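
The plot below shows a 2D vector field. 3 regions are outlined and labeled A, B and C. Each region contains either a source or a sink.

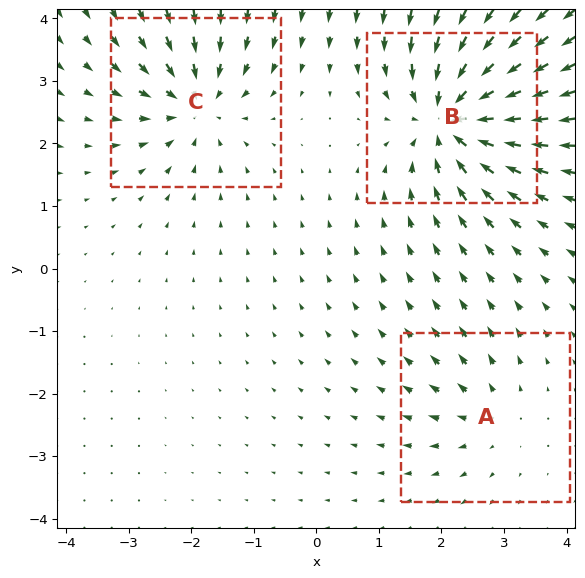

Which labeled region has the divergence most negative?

Divergence at each region's feature centre — A: about +3, B: about -6, C: about -4. Region B is most negative.

B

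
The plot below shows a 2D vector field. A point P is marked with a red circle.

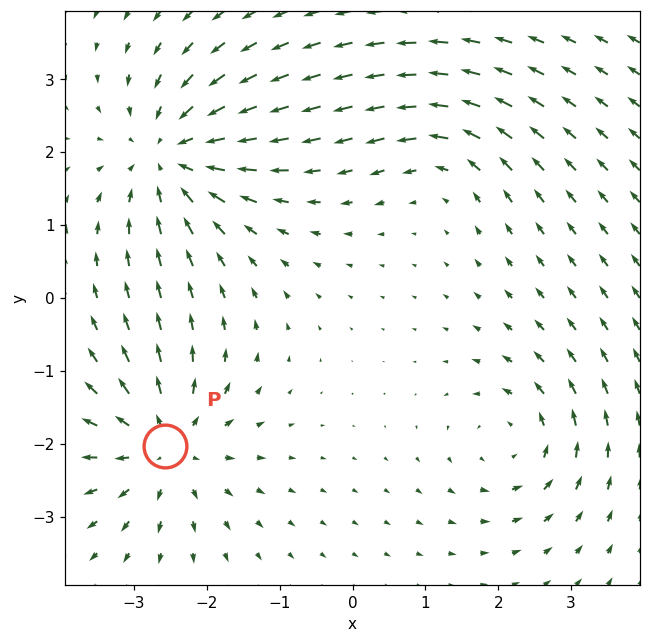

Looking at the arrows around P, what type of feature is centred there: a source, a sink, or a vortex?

At P (-2.6, -2.0) the arrows spread outward. Divergence about +5, curl ≈0 — positive divergence with near-zero curl is a source.

source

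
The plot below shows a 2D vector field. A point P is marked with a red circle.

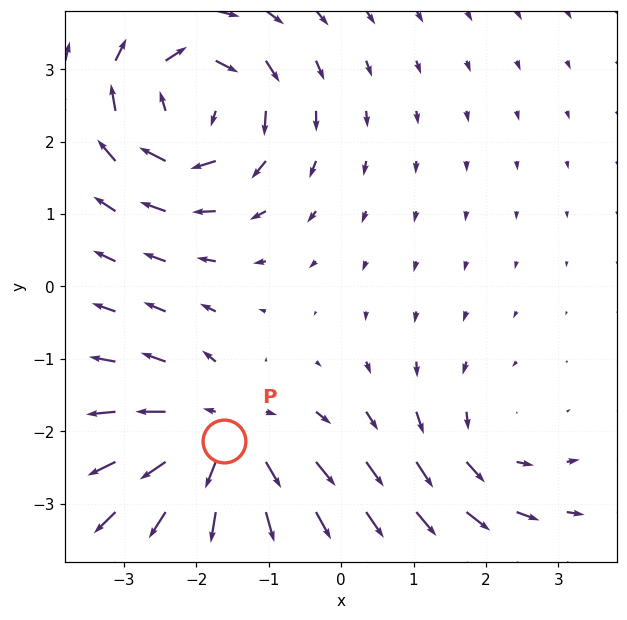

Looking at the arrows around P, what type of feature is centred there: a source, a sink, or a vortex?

source

At P (-1.6, -2.1) the arrows spread outward. Divergence about +5, curl ≈0 — positive divergence with near-zero curl is a source.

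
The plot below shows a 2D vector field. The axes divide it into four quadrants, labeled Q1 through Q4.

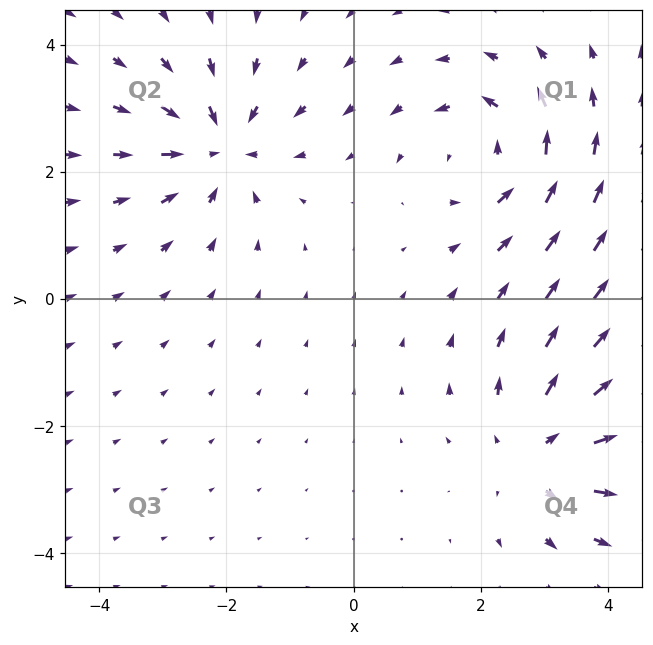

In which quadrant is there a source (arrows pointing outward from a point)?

Q4

The source sits at approximately (2.9, -2.4), which lies in quadrant Q4. The divergence there is about +4, positive as expected for a source.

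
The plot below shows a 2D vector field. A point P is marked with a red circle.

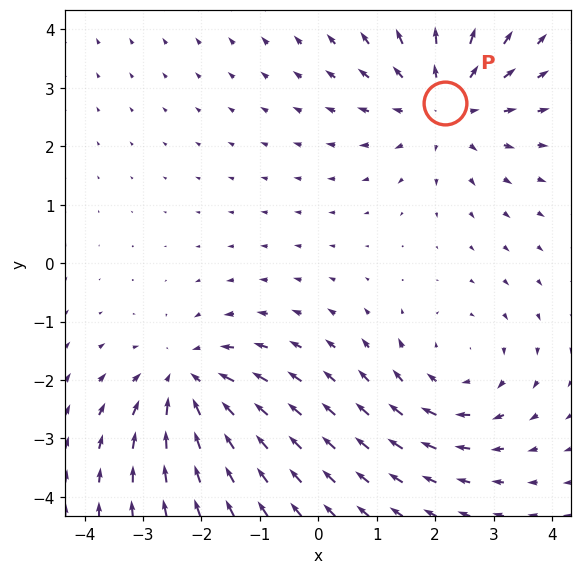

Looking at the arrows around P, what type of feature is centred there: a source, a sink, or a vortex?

source

At P (2.2, 2.7) the arrows spread outward. Divergence about +4, curl ≈0 — positive divergence with near-zero curl is a source.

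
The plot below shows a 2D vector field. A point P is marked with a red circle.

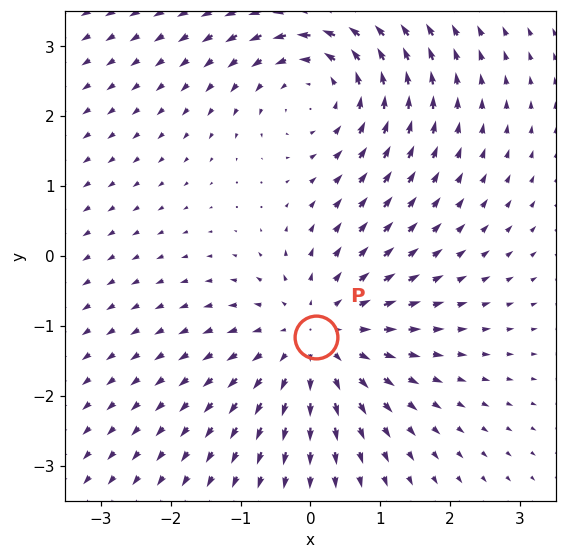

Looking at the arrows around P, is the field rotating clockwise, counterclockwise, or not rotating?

not rotating

Near P at (0.1, -1.2) the arrows show no circulation. The curl there is ≈0.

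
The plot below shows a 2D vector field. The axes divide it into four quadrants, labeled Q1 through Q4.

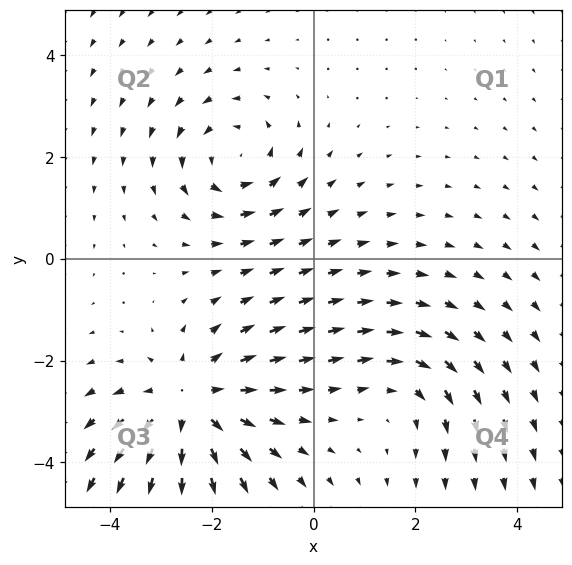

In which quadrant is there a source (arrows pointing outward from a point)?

Q3

The source sits at approximately (-2.4, -2.9), which lies in quadrant Q3. The divergence there is about +4, positive as expected for a source.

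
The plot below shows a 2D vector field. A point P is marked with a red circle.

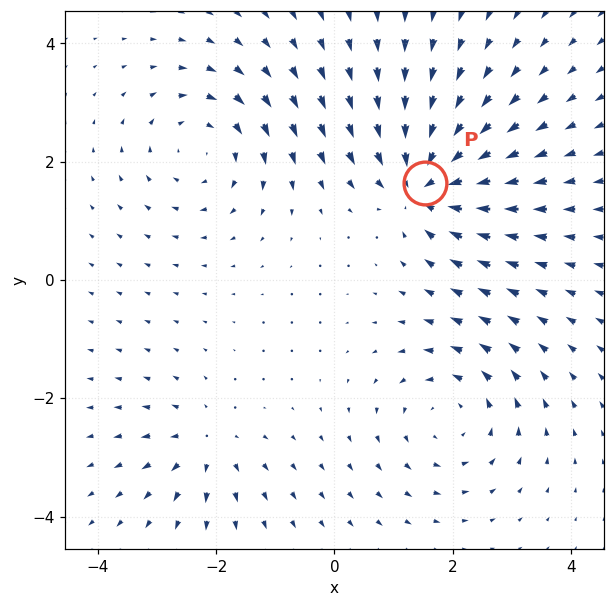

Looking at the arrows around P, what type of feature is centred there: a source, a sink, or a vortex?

sink

At P (1.5, 1.6) the arrows converge inward. Divergence about -6, curl ≈0 — negative divergence with near-zero curl is a sink.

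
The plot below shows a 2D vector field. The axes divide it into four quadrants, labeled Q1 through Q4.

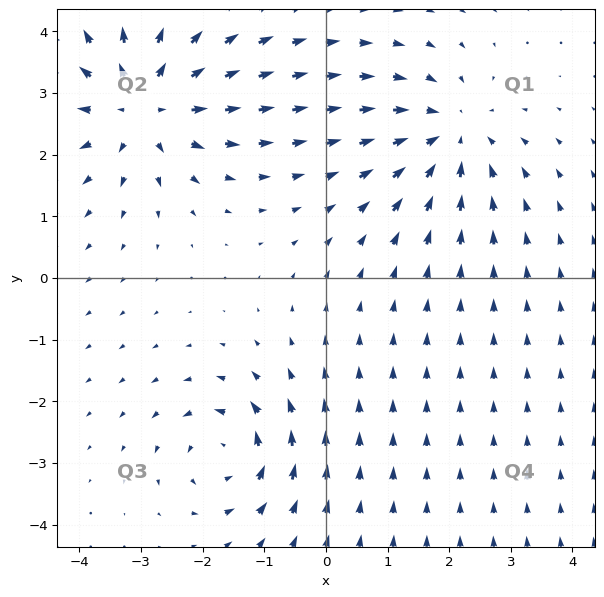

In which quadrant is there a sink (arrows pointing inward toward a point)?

Q1

The sink sits at approximately (2.0, 2.3), which lies in quadrant Q1. The divergence there is about -4, negative as expected for a sink.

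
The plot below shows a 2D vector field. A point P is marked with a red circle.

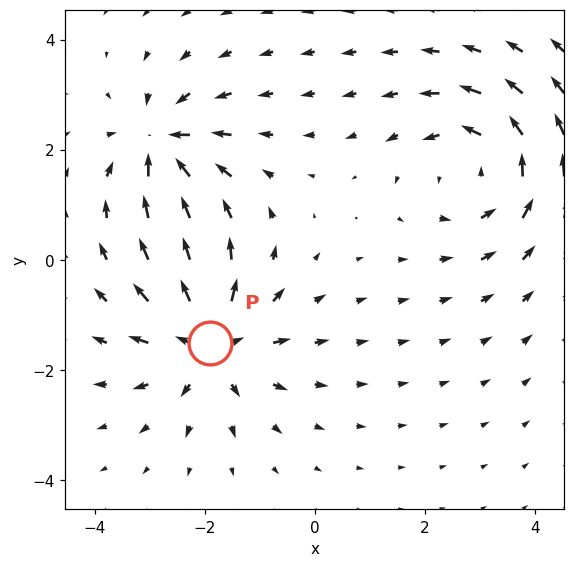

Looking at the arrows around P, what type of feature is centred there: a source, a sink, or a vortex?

At P (-1.9, -1.5) the arrows spread outward. Divergence about +5, curl ≈0 — positive divergence with near-zero curl is a source.

source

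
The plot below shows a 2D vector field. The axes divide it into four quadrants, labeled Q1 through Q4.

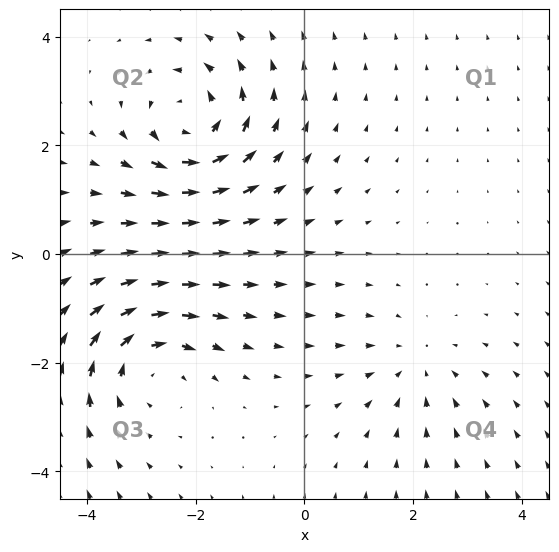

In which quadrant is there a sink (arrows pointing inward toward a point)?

The sink sits at approximately (2.0, -2.1), which lies in quadrant Q4. The divergence there is about -2, negative as expected for a sink.

Q4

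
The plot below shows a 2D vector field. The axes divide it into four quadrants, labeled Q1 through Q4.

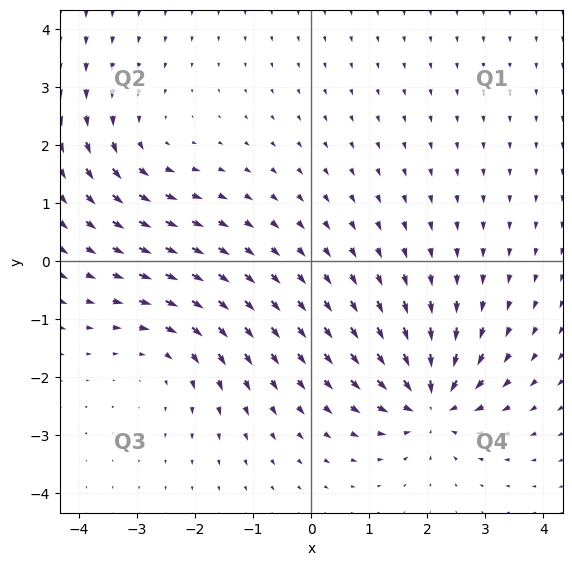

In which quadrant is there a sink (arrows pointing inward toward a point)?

The sink sits at approximately (2.1, -2.4), which lies in quadrant Q4. The divergence there is about -7, negative as expected for a sink.

Q4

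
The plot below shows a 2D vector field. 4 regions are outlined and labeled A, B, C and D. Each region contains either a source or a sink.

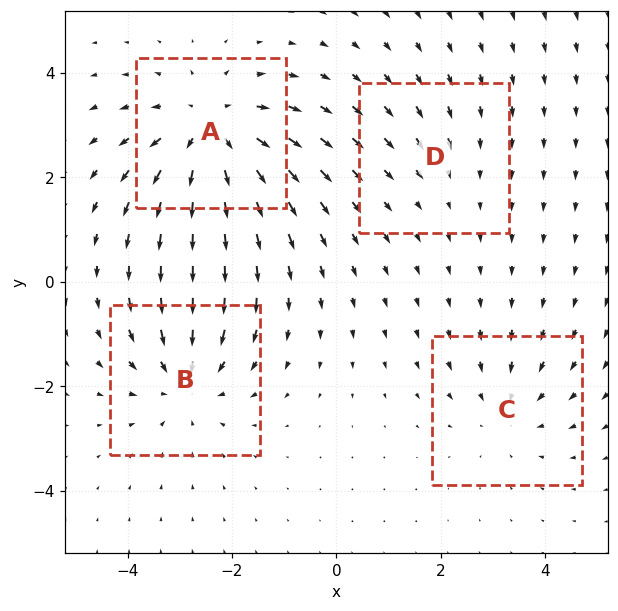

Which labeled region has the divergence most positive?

Divergence at each region's feature centre — A: about +5, B: about -4, C: about -3, D: about -2. Region A is most positive.

A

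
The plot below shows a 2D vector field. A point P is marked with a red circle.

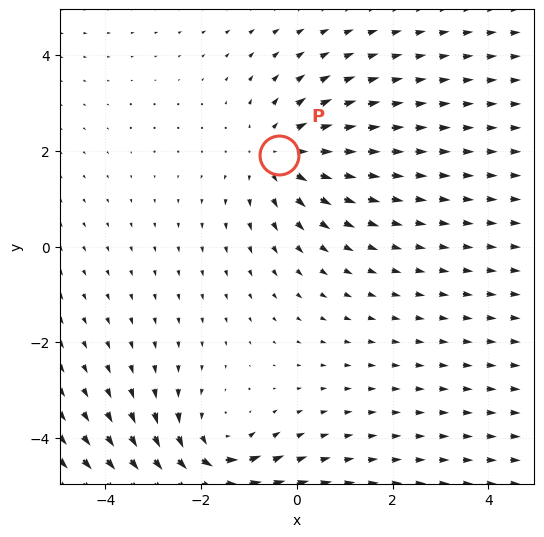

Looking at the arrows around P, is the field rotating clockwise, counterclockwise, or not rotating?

not rotating

Near P at (-0.4, 1.9) the arrows show no circulation. The curl there is ≈0.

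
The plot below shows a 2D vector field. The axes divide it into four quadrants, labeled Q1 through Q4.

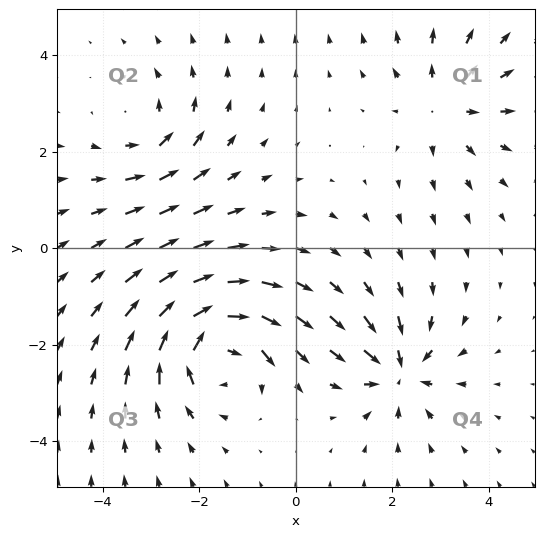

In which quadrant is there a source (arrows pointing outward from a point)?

The source sits at approximately (3.1, 3.0), which lies in quadrant Q1. The divergence there is about +3, positive as expected for a source.

Q1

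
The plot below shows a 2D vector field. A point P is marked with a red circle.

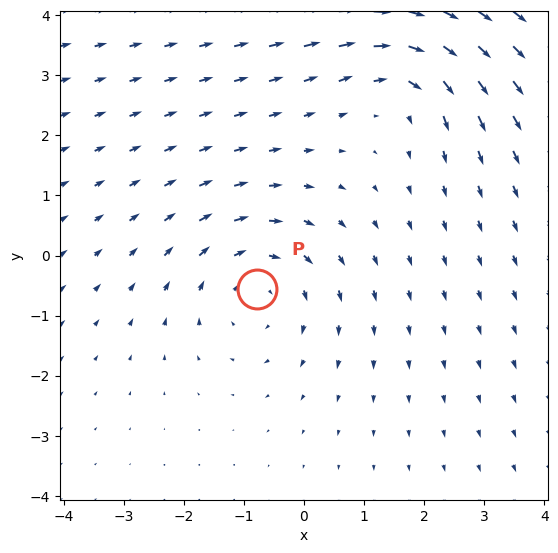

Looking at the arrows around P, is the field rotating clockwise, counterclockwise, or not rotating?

Near P at (-0.8, -0.5) the arrows circulate clockwise. The curl (z-component) there is about -2; negative curl means clockwise rotation.

clockwise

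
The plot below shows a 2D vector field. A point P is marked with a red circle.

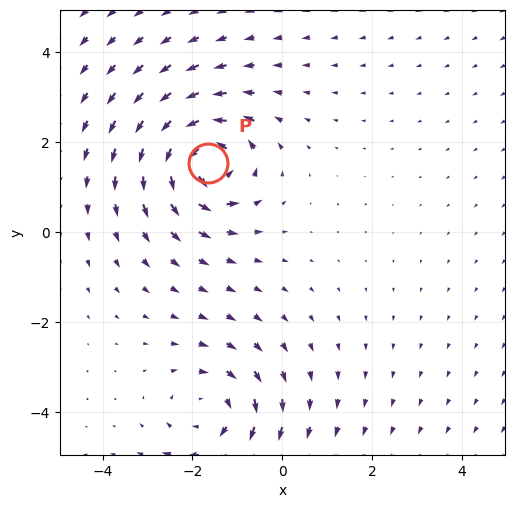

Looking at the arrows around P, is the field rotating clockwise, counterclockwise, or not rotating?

counterclockwise

Near P at (-1.7, 1.5) the arrows circulate counterclockwise. The curl (z-component) there is about +6; positive curl means counterclockwise rotation.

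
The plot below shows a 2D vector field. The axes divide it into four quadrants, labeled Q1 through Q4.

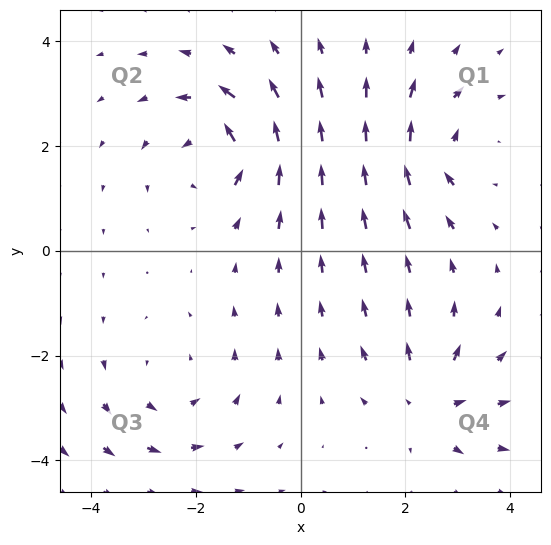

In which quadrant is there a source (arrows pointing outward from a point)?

Q4

The source sits at approximately (2.5, -2.9), which lies in quadrant Q4. The divergence there is about +4, positive as expected for a source.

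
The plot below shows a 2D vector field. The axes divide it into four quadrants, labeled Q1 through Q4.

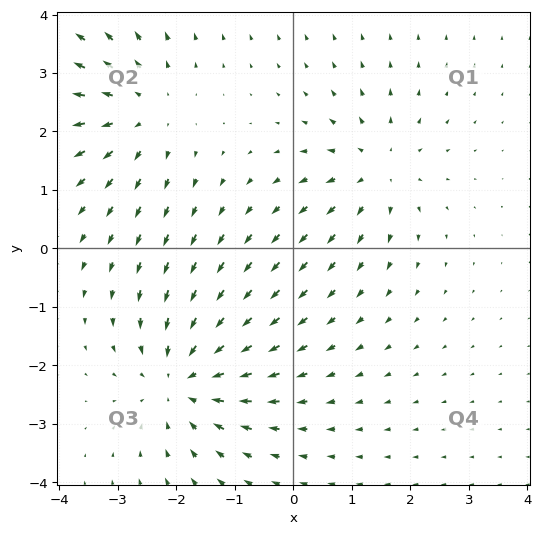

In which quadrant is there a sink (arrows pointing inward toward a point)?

The sink sits at approximately (-1.9, -2.2), which lies in quadrant Q3. The divergence there is about -5, negative as expected for a sink.

Q3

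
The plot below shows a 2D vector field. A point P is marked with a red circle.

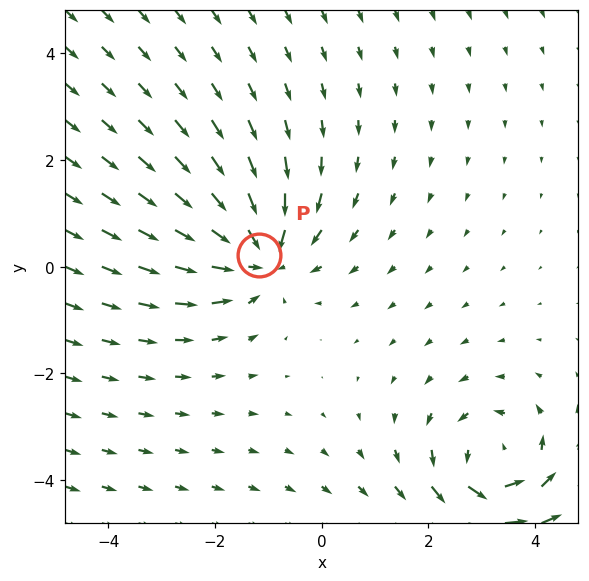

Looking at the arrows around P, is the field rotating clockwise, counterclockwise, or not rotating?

Near P at (-1.2, 0.2) the arrows show no circulation. The curl there is ≈0.

not rotating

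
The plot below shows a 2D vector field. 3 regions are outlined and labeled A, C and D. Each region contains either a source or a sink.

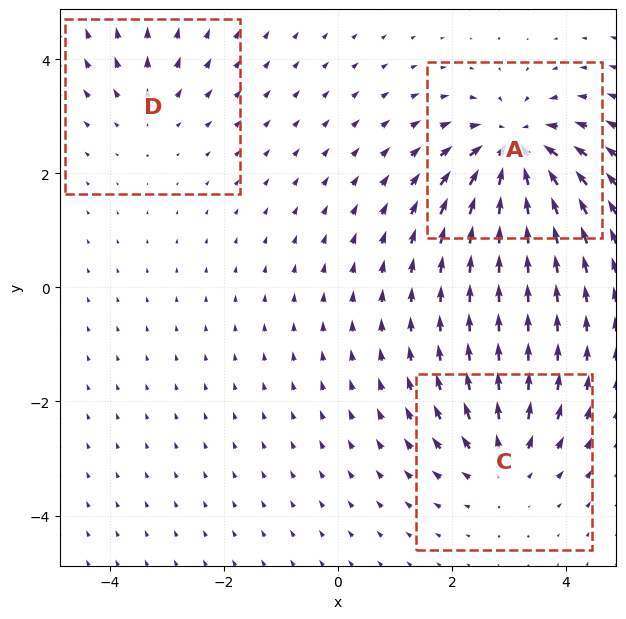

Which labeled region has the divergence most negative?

Divergence at each region's feature centre — A: about -6, C: about +4, D: about +2. Region A is most negative.

A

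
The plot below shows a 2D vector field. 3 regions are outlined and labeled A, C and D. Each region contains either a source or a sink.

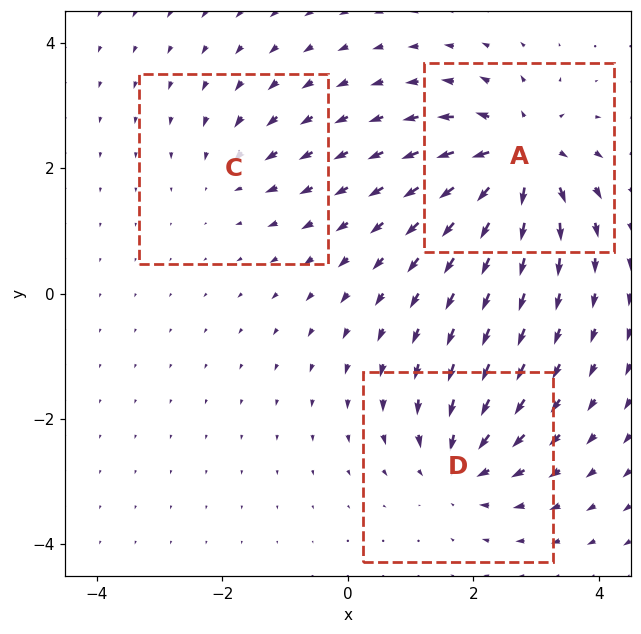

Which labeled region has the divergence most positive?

Divergence at each region's feature centre — A: about +6, C: about -2, D: about -4. Region A is most positive.

A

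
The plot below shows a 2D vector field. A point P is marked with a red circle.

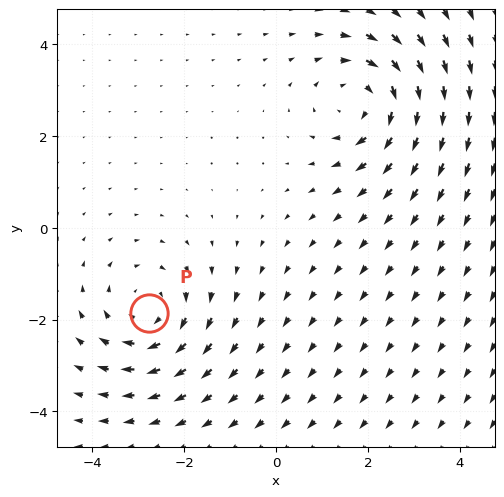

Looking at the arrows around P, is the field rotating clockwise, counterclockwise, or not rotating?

Near P at (-2.8, -1.8) the arrows circulate clockwise. The curl (z-component) there is about -3; negative curl means clockwise rotation.

clockwise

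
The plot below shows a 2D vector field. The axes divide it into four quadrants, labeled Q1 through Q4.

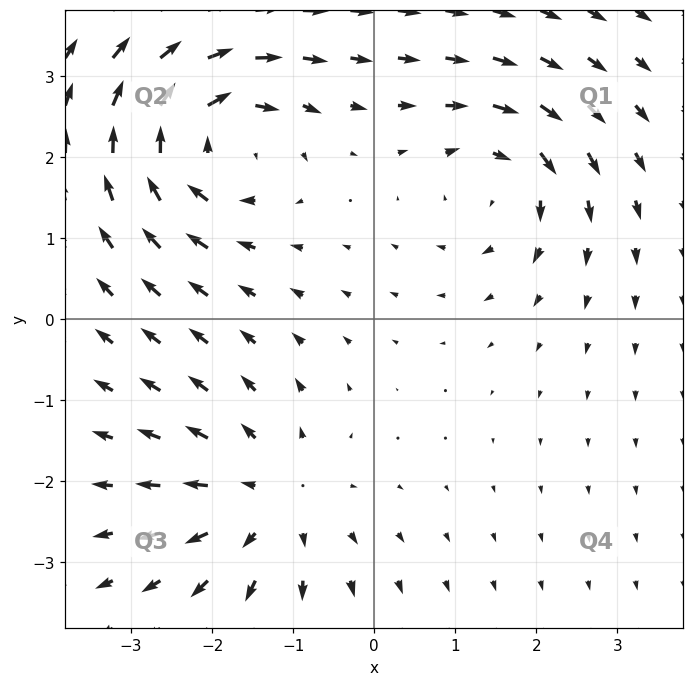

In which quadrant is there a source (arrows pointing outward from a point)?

Q3

The source sits at approximately (-1.3, -2.2), which lies in quadrant Q3. The divergence there is about +3, positive as expected for a source.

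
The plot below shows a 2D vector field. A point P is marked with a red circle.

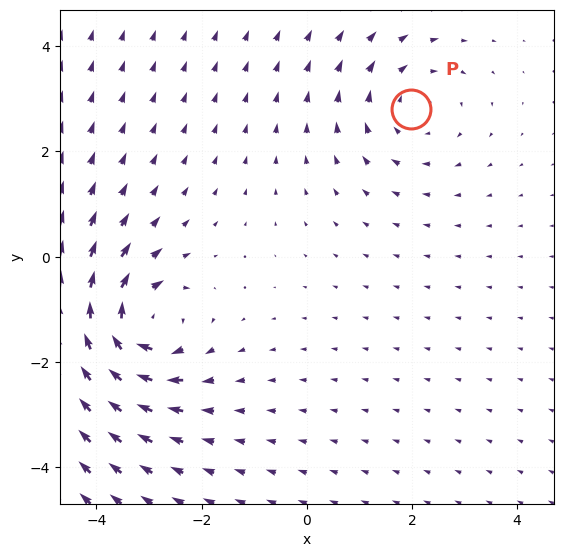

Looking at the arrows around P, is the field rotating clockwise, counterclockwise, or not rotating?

clockwise

Near P at (2.0, 2.8) the arrows circulate clockwise. The curl (z-component) there is about -3; negative curl means clockwise rotation.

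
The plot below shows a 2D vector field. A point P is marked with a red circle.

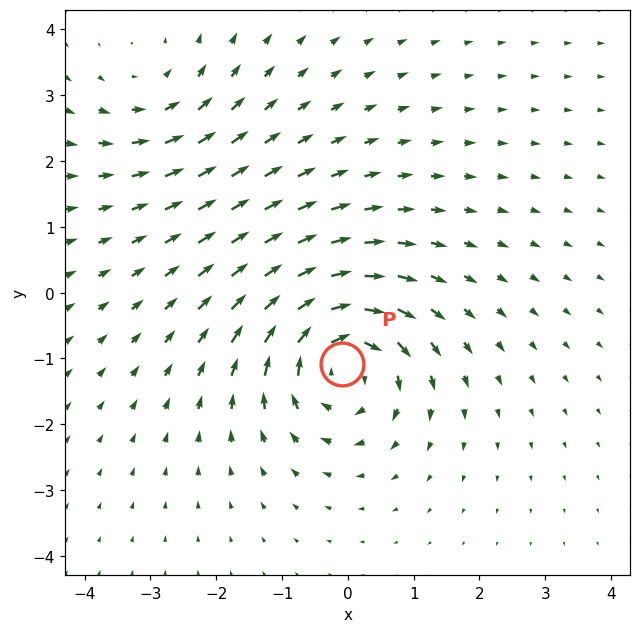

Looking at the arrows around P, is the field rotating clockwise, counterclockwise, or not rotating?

clockwise

Near P at (-0.1, -1.1) the arrows circulate clockwise. The curl (z-component) there is about -6; negative curl means clockwise rotation.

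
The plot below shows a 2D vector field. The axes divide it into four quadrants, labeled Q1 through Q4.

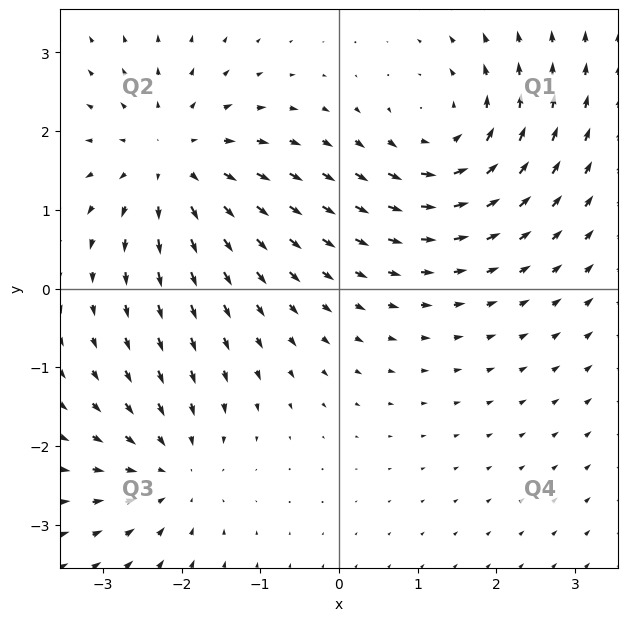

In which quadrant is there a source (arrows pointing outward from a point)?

The source sits at approximately (-2.1, 1.6), which lies in quadrant Q2. The divergence there is about +4, positive as expected for a source.

Q2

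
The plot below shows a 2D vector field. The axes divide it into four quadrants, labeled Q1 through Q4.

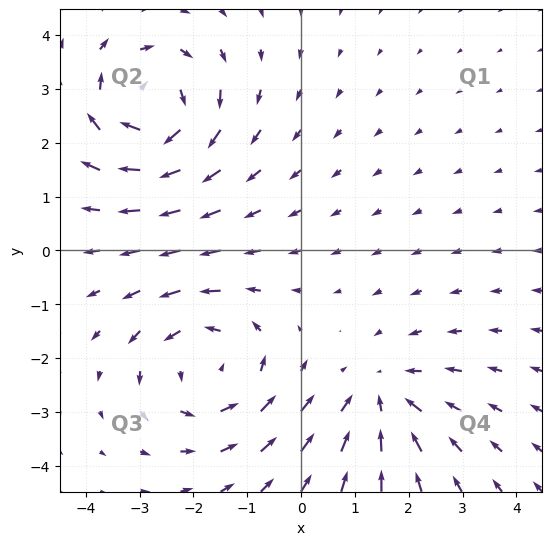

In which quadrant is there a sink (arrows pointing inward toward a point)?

The sink sits at approximately (1.5, -2.7), which lies in quadrant Q4. The divergence there is about -3, negative as expected for a sink.

Q4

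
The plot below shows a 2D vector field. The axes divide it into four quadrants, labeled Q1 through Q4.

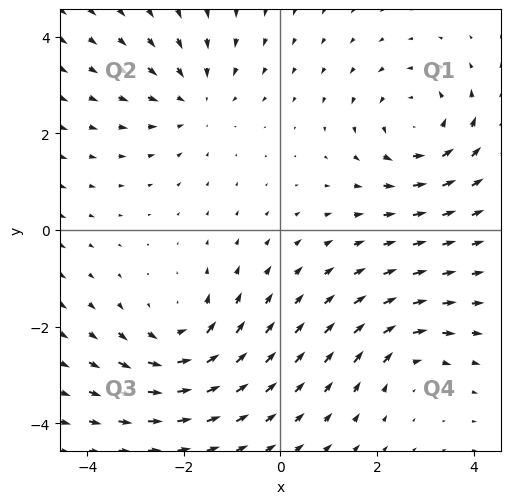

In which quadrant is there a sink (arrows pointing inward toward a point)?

The sink sits at approximately (-1.8, 2.7), which lies in quadrant Q2. The divergence there is about -3, negative as expected for a sink.

Q2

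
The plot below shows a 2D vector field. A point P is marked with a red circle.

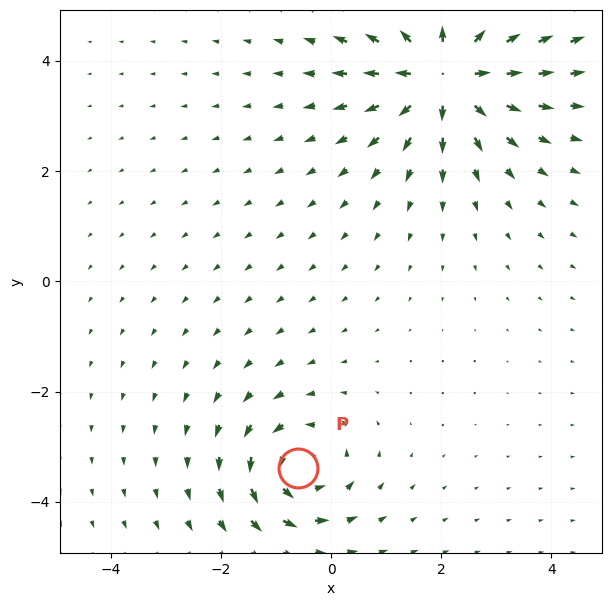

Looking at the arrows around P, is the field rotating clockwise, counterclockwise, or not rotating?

counterclockwise

Near P at (-0.6, -3.4) the arrows circulate counterclockwise. The curl (z-component) there is about +4; positive curl means counterclockwise rotation.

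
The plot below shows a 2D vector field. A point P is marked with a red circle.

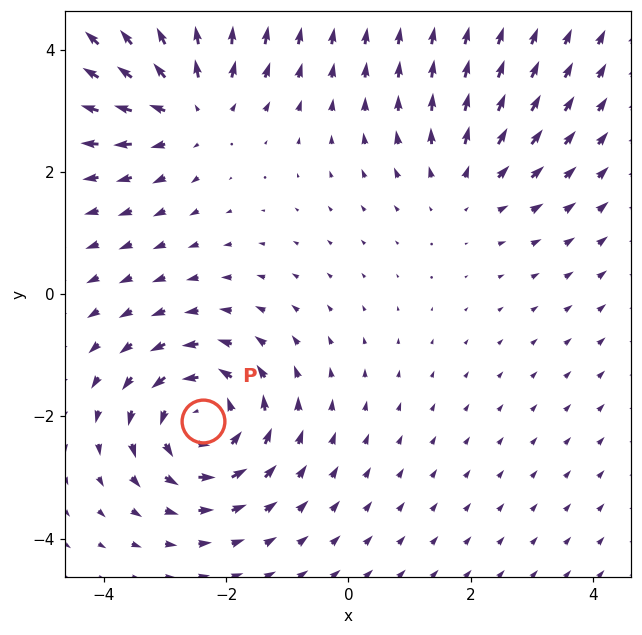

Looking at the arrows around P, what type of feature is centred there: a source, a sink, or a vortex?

At P (-2.4, -2.1) the arrows circulate counterclockwise. Divergence ≈0, curl about +5 — near-zero divergence with nonzero curl is a vortex.

vortex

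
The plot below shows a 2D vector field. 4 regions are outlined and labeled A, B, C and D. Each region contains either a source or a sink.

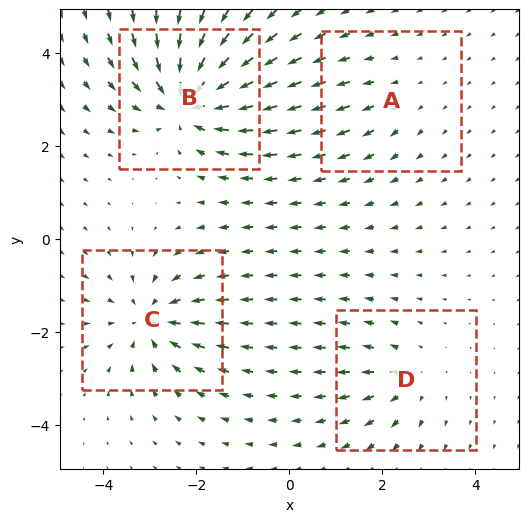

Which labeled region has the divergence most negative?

Divergence at each region's feature centre — A: about +2, B: about -8, C: about -6, D: about +4. Region B is most negative.

B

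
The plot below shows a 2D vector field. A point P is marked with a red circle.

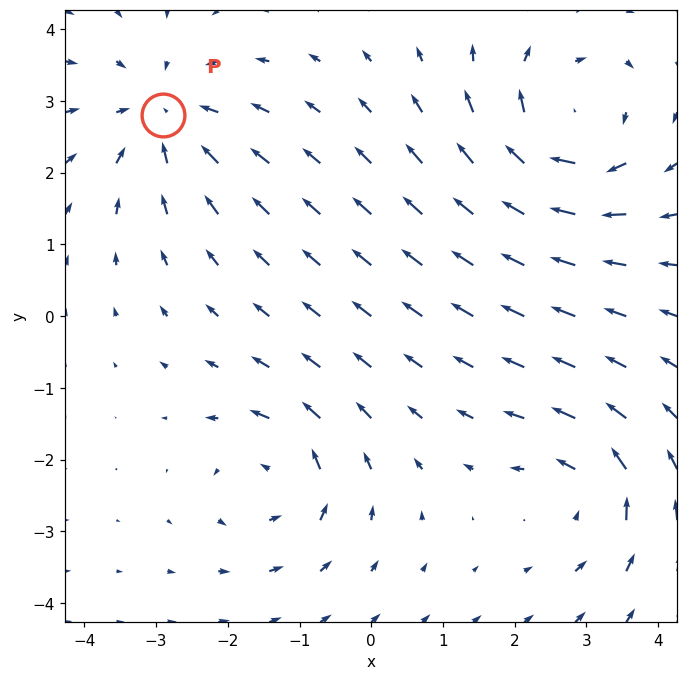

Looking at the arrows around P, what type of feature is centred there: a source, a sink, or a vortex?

sink

At P (-2.9, 2.8) the arrows converge inward. Divergence about -3, curl ≈0 — negative divergence with near-zero curl is a sink.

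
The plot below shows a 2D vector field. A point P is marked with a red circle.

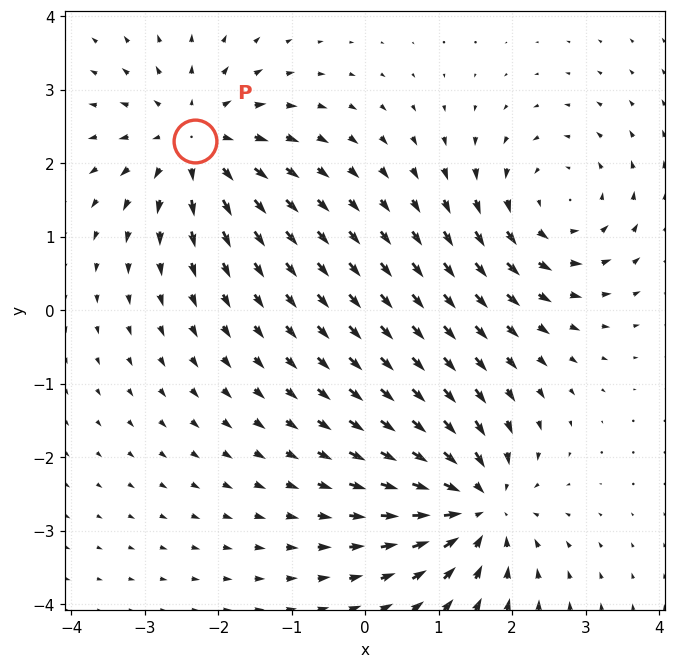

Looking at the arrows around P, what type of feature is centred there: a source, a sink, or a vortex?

At P (-2.3, 2.3) the arrows spread outward. Divergence about +5, curl ≈0 — positive divergence with near-zero curl is a source.

source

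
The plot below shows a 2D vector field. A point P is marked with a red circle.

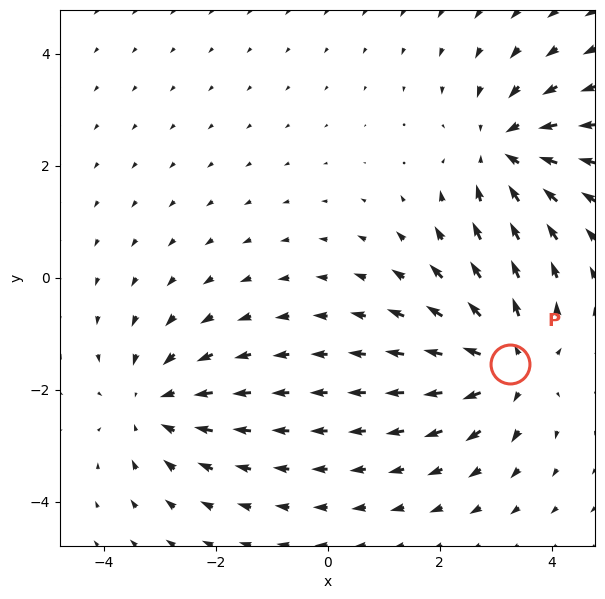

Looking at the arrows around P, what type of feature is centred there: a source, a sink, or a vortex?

At P (3.3, -1.5) the arrows spread outward. Divergence about +4, curl ≈0 — positive divergence with near-zero curl is a source.

source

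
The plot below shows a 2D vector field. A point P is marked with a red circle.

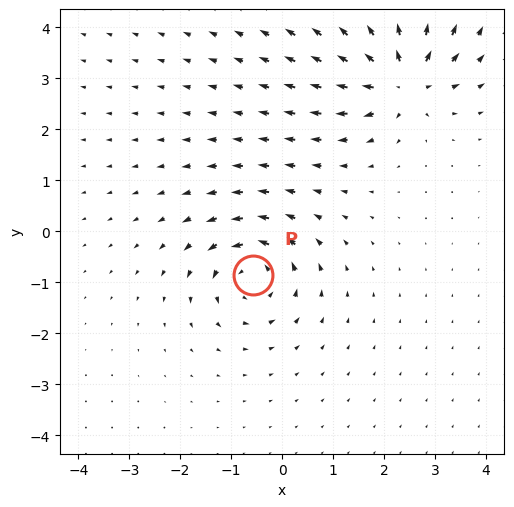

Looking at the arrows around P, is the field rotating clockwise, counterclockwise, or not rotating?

Near P at (-0.6, -0.9) the arrows circulate counterclockwise. The curl (z-component) there is about +5; positive curl means counterclockwise rotation.

counterclockwise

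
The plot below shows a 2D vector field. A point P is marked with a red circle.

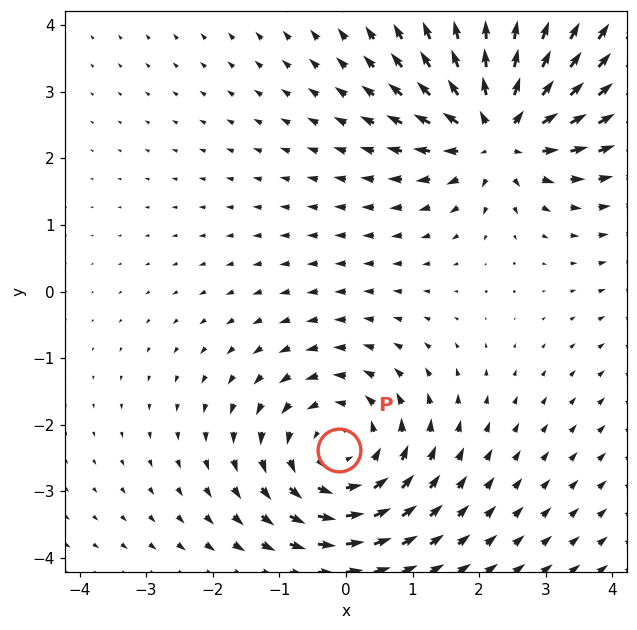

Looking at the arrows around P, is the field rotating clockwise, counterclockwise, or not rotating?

Near P at (-0.1, -2.4) the arrows circulate counterclockwise. The curl (z-component) there is about +4; positive curl means counterclockwise rotation.

counterclockwise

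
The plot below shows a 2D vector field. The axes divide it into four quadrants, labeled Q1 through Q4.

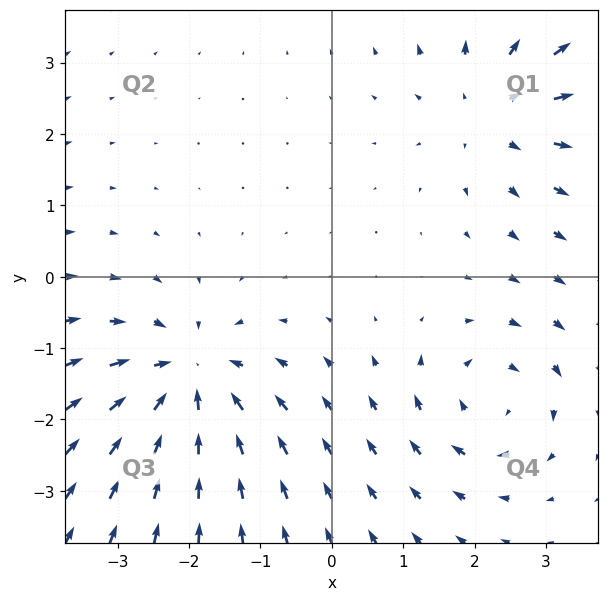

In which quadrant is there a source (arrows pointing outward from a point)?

The source sits at approximately (2.3, 2.3), which lies in quadrant Q1. The divergence there is about +3, positive as expected for a source.

Q1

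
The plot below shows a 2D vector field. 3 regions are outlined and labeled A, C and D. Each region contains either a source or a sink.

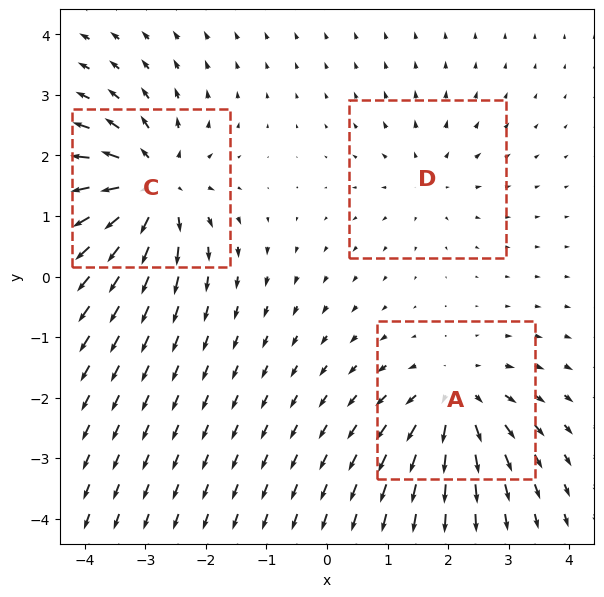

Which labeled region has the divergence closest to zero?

D

Divergence at each region's feature centre — A: about +4, C: about +6, D: about +2. Region D is closest to zero.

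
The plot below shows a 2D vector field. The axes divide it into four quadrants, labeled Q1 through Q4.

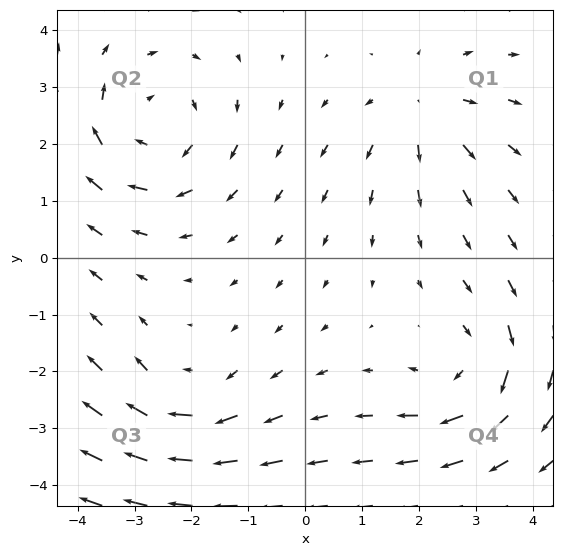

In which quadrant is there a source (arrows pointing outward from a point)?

The source sits at approximately (2.1, 2.6), which lies in quadrant Q1. The divergence there is about +3, positive as expected for a source.

Q1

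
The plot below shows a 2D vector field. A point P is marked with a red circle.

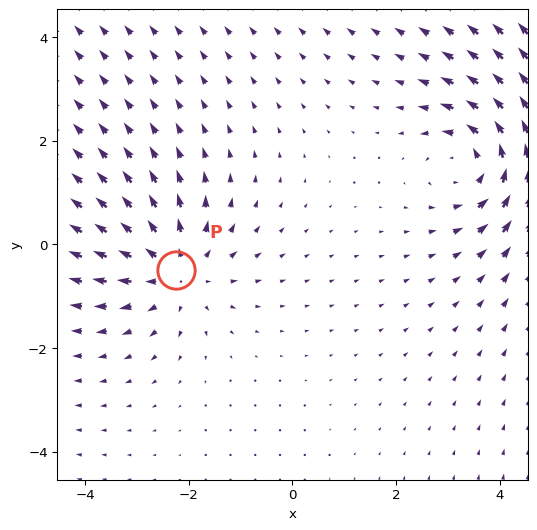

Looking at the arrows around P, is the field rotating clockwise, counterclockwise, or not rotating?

Near P at (-2.2, -0.5) the arrows show no circulation. The curl there is ≈0.

not rotating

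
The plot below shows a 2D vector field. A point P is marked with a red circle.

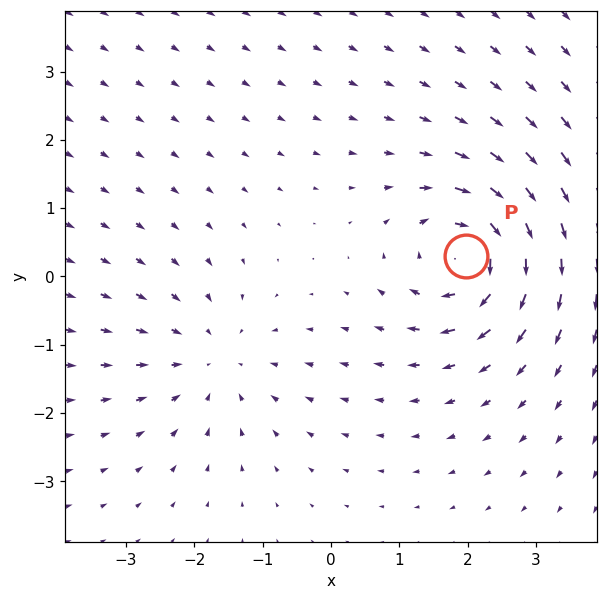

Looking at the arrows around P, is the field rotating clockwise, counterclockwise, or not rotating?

Near P at (2.0, 0.3) the arrows circulate clockwise. The curl (z-component) there is about -5; negative curl means clockwise rotation.

clockwise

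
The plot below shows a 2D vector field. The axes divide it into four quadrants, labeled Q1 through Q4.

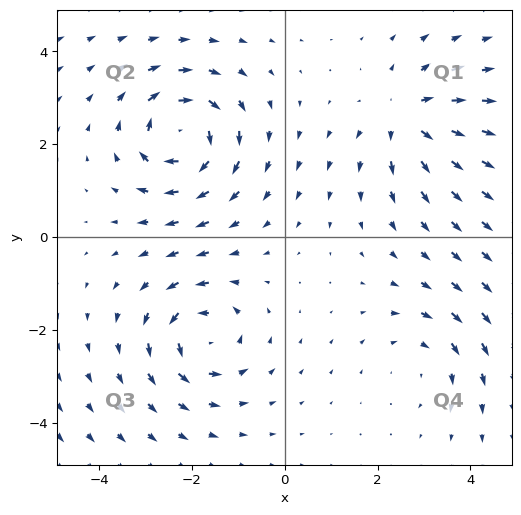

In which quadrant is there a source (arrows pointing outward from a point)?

The source sits at approximately (2.6, 2.6), which lies in quadrant Q1. The divergence there is about +3, positive as expected for a source.

Q1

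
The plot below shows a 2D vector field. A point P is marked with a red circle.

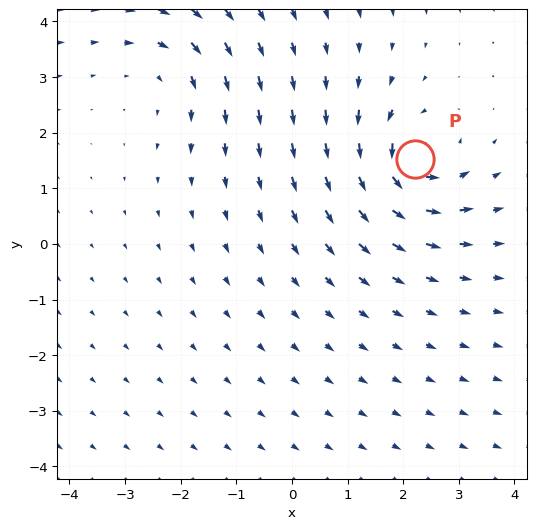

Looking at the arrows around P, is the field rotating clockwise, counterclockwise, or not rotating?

counterclockwise

Near P at (2.2, 1.5) the arrows circulate counterclockwise. The curl (z-component) there is about +5; positive curl means counterclockwise rotation.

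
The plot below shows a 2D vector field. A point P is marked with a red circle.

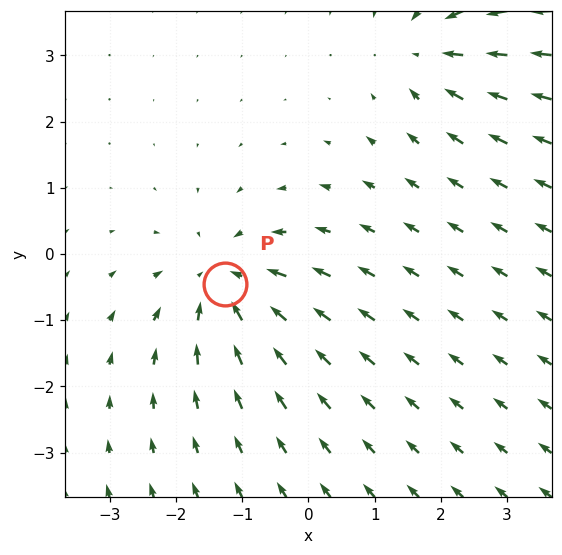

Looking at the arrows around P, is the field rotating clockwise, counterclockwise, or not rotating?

Near P at (-1.3, -0.4) the arrows show no circulation. The curl there is ≈0.

not rotating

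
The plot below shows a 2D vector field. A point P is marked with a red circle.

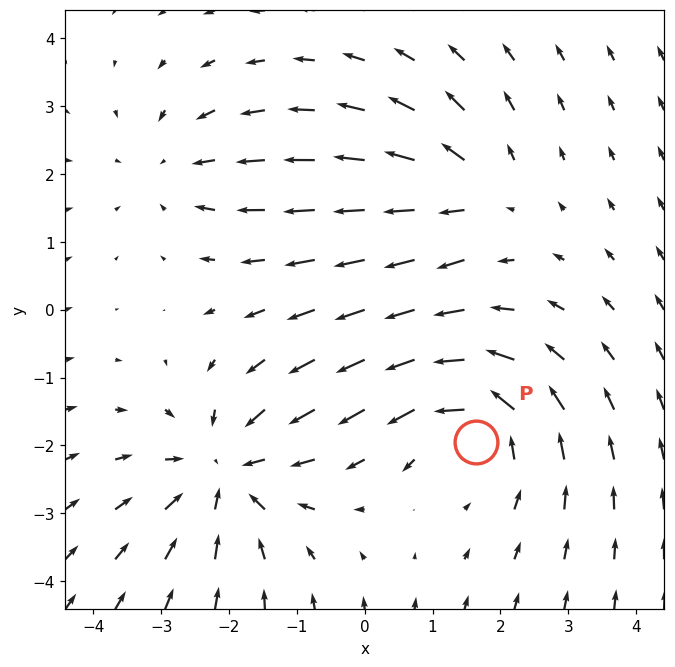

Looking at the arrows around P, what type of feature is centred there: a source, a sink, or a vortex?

vortex

At P (1.6, -1.9) the arrows circulate counterclockwise. Divergence ≈0, curl about +4 — near-zero divergence with nonzero curl is a vortex.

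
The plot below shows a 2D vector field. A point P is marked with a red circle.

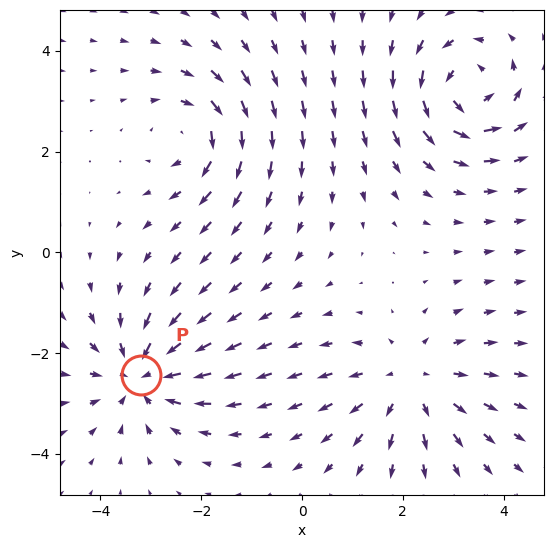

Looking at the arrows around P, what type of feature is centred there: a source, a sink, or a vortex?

sink

At P (-3.2, -2.4) the arrows converge inward. Divergence about -5, curl ≈0 — negative divergence with near-zero curl is a sink.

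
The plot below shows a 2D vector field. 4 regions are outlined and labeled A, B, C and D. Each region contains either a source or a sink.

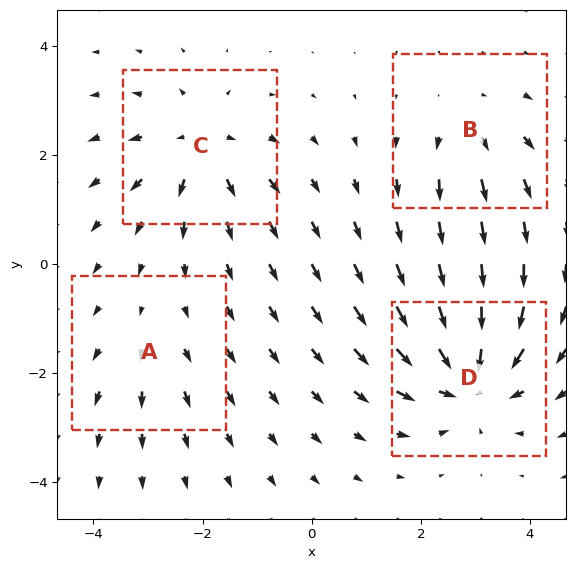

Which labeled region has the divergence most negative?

Divergence at each region's feature centre — A: about +2, B: about +4, C: about +5, D: about -7. Region D is most negative.

D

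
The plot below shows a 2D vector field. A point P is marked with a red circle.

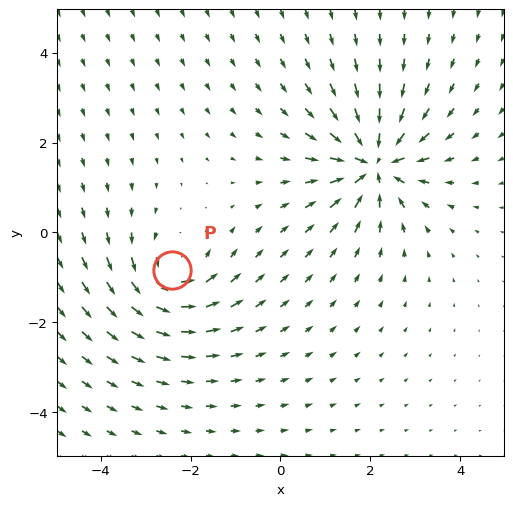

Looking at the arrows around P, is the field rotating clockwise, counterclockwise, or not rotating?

Near P at (-2.4, -0.8) the arrows circulate counterclockwise. The curl (z-component) there is about +4; positive curl means counterclockwise rotation.

counterclockwise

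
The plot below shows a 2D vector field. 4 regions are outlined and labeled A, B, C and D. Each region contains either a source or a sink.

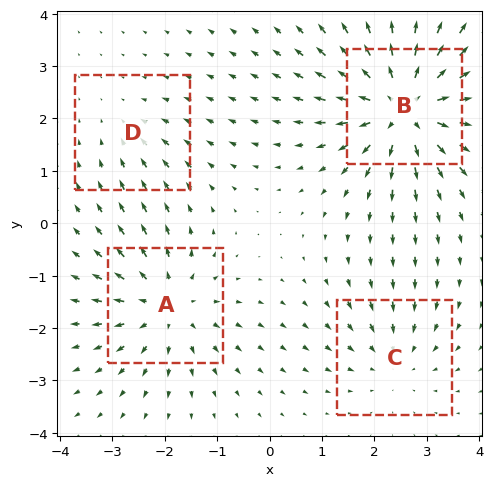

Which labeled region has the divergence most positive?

B

Divergence at each region's feature centre — A: about +5, B: about +7, C: about -3, D: about -2. Region B is most positive.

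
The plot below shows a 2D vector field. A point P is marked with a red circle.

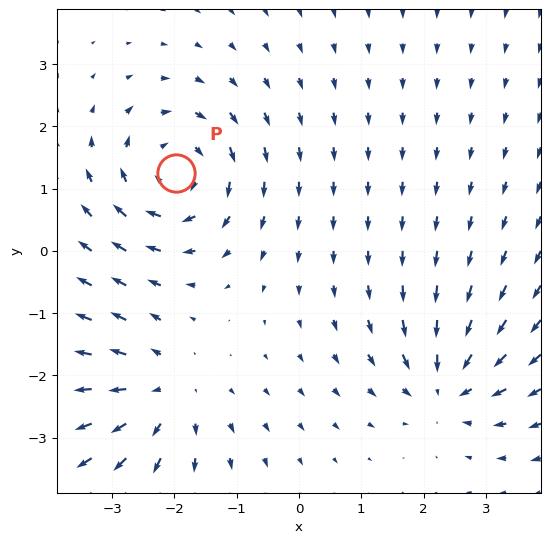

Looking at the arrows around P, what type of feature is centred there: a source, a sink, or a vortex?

vortex

At P (-2.0, 1.2) the arrows circulate clockwise. Divergence ≈0, curl about -5 — near-zero divergence with nonzero curl is a vortex.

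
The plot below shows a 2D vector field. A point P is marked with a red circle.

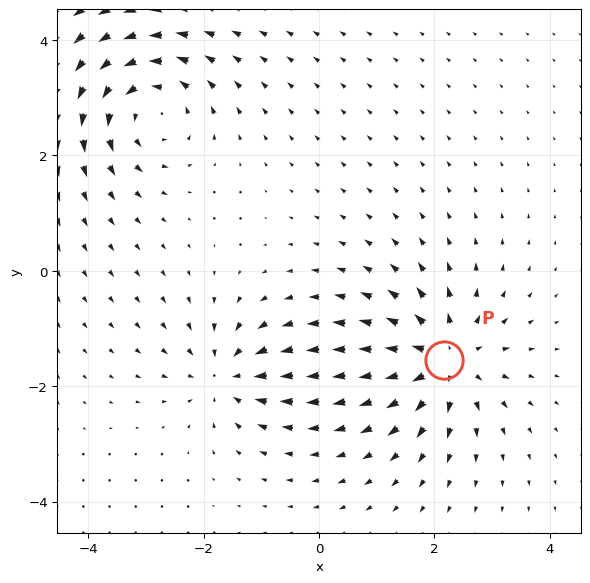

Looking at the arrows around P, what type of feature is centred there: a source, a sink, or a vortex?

source

At P (2.2, -1.5) the arrows spread outward. Divergence about +6, curl ≈0 — positive divergence with near-zero curl is a source.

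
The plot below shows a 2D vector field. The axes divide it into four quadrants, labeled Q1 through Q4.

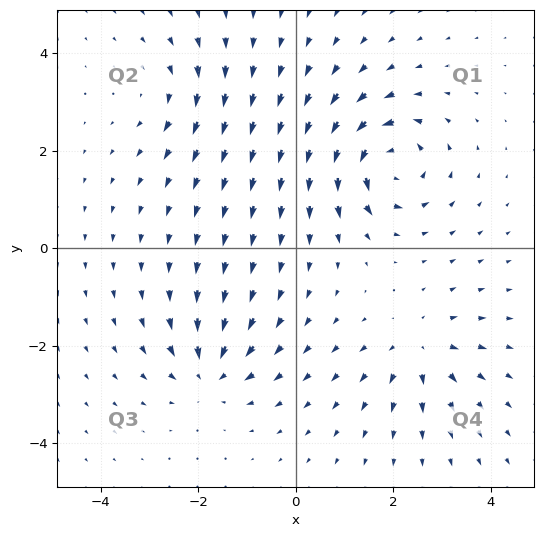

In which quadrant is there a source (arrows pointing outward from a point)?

The source sits at approximately (2.5, -2.1), which lies in quadrant Q4. The divergence there is about +4, positive as expected for a source.

Q4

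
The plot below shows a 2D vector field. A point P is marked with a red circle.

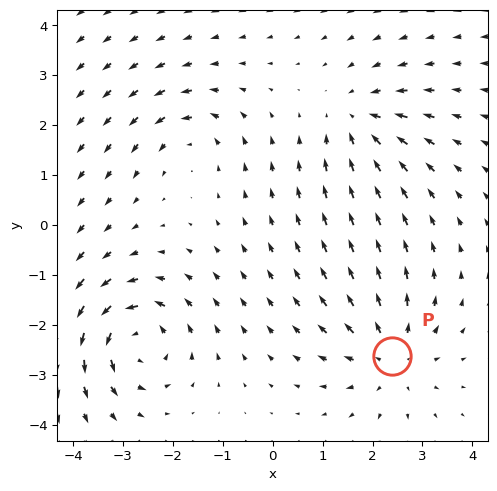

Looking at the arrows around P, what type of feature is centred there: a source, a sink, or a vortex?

source

At P (2.4, -2.6) the arrows spread outward. Divergence about +4, curl ≈0 — positive divergence with near-zero curl is a source.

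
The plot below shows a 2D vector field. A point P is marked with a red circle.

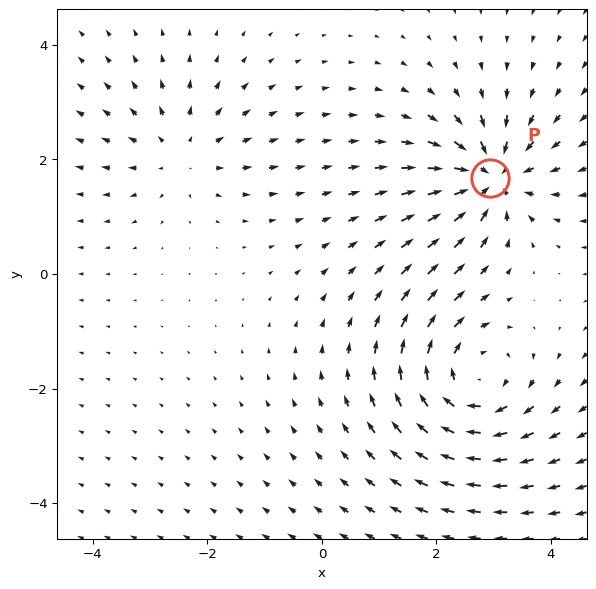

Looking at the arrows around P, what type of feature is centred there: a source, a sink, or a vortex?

At P (2.9, 1.7) the arrows converge inward. Divergence about -6, curl ≈0 — negative divergence with near-zero curl is a sink.

sink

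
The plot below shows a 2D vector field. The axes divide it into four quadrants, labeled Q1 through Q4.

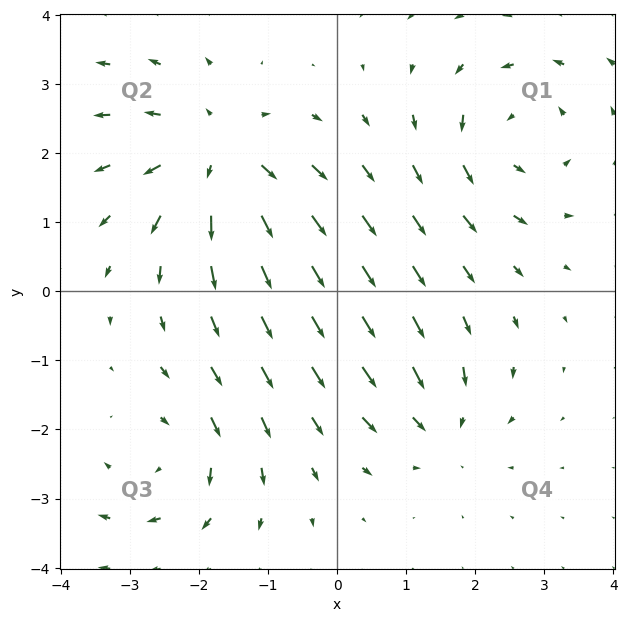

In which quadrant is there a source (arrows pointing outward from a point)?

Q2

The source sits at approximately (-1.7, 1.9), which lies in quadrant Q2. The divergence there is about +5, positive as expected for a source.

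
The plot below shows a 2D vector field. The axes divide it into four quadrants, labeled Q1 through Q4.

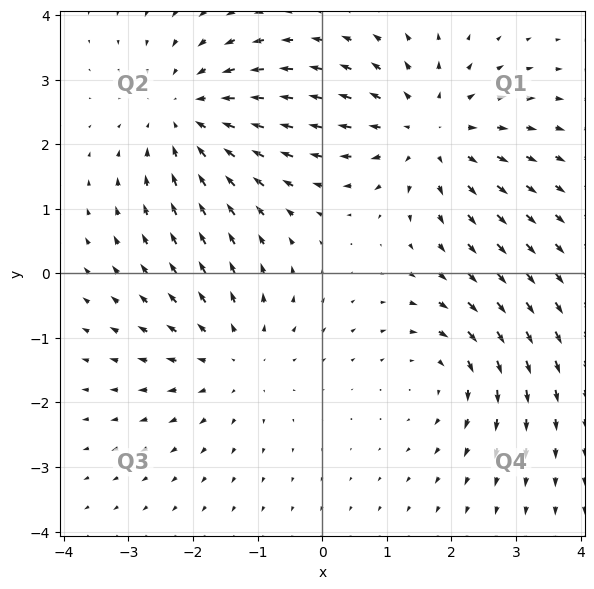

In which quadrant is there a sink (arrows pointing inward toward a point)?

Q2

The sink sits at approximately (-2.1, 2.5), which lies in quadrant Q2. The divergence there is about -3, negative as expected for a sink.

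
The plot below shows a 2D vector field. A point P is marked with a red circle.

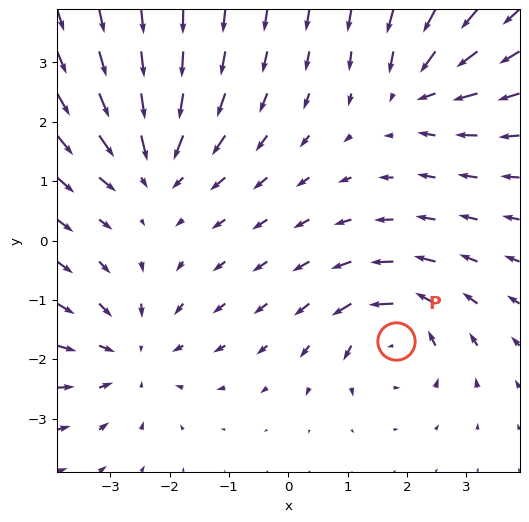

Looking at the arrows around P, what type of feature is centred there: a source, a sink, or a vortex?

At P (1.8, -1.7) the arrows circulate counterclockwise. Divergence ≈0, curl about +6 — near-zero divergence with nonzero curl is a vortex.

vortex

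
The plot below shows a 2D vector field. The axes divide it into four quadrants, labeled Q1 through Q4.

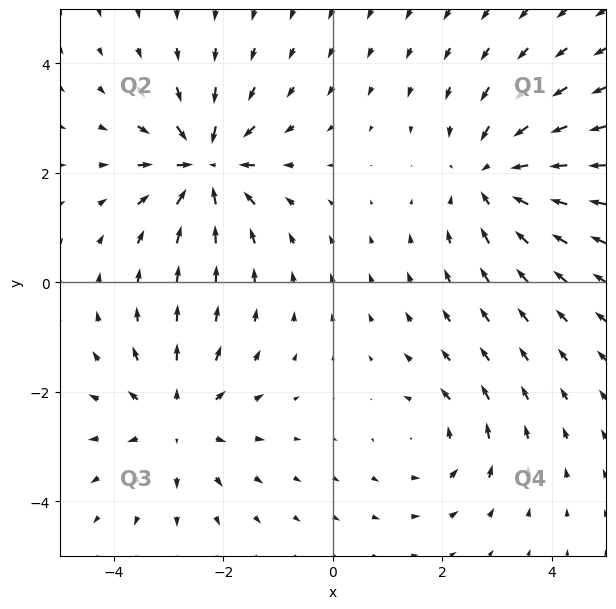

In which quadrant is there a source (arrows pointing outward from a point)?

The source sits at approximately (-2.9, -2.5), which lies in quadrant Q3. The divergence there is about +4, positive as expected for a source.

Q3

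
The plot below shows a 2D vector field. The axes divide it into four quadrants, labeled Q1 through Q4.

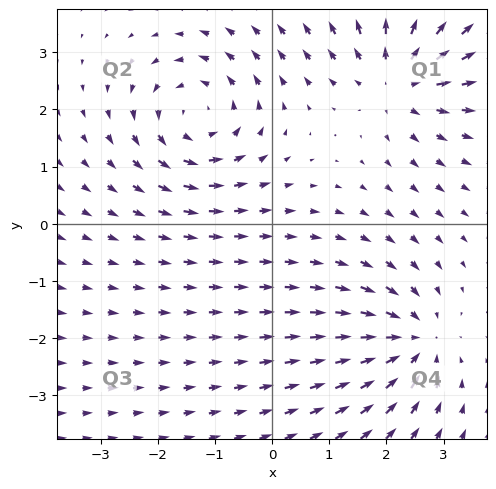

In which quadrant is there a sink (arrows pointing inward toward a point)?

The sink sits at approximately (2.5, -2.1), which lies in quadrant Q4. The divergence there is about -5, negative as expected for a sink.

Q4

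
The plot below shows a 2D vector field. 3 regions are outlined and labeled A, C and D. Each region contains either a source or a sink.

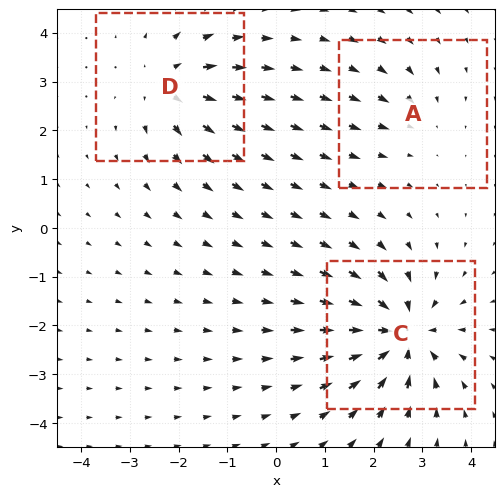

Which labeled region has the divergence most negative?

C

Divergence at each region's feature centre — A: about -2, C: about -6, D: about +4. Region C is most negative.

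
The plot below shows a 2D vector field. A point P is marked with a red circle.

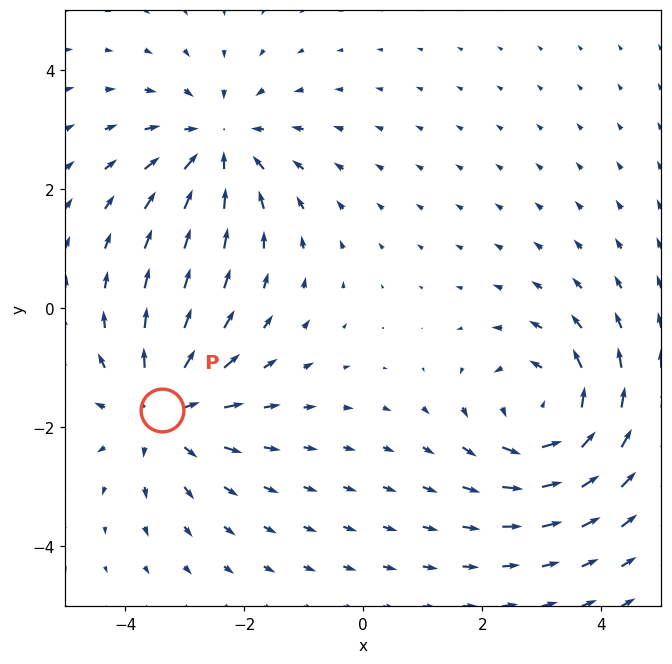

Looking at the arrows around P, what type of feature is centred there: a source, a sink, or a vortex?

source

At P (-3.4, -1.7) the arrows spread outward. Divergence about +3, curl ≈0 — positive divergence with near-zero curl is a source.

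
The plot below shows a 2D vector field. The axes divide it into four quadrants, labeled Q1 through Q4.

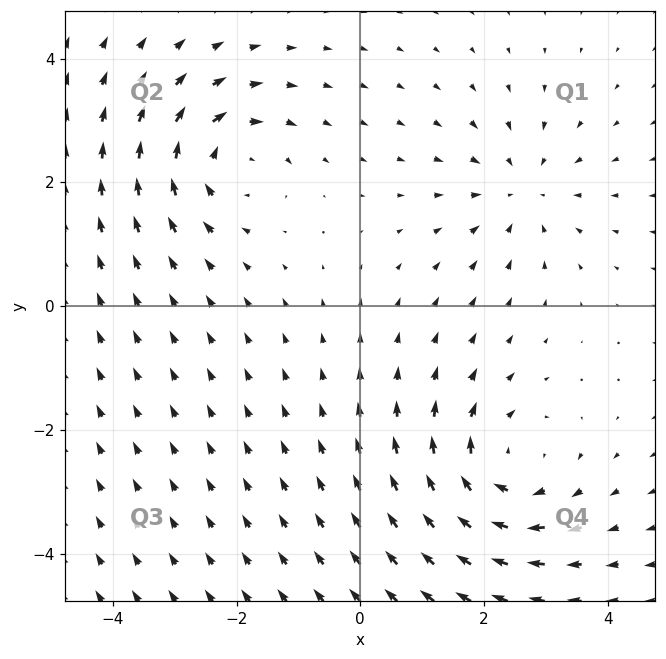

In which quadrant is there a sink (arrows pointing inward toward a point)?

Q1

The sink sits at approximately (2.6, 1.9), which lies in quadrant Q1. The divergence there is about -3, negative as expected for a sink.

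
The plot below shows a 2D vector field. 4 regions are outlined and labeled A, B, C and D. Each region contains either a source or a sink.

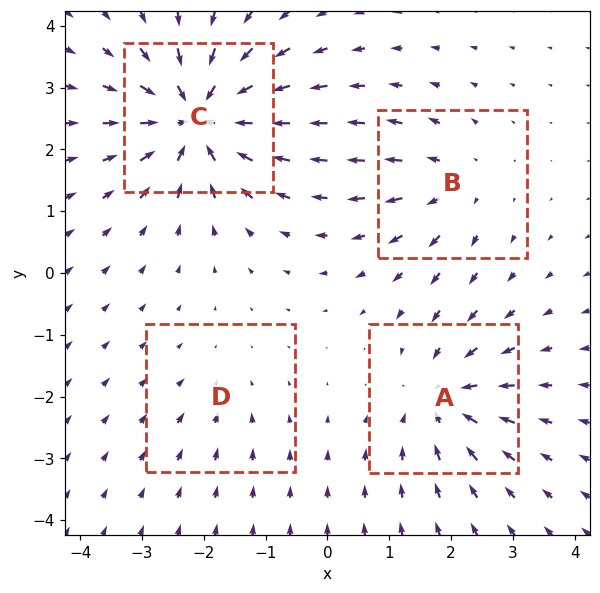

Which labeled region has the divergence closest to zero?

D

Divergence at each region's feature centre — A: about -5, B: about +4, C: about -9, D: about -2. Region D is closest to zero.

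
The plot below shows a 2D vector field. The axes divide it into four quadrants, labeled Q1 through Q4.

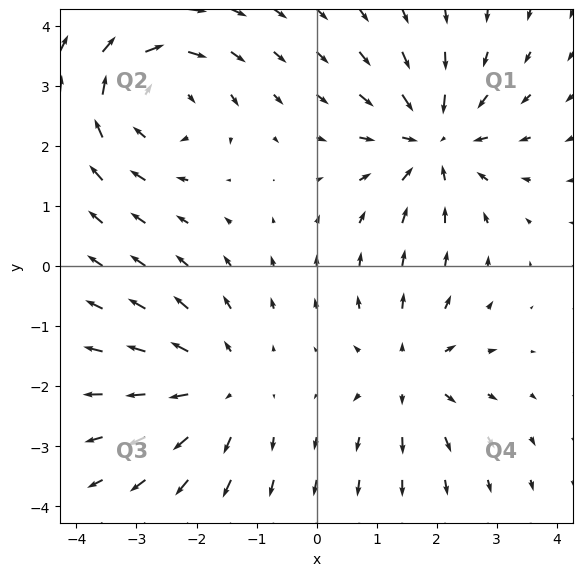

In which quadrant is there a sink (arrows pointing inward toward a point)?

Q1

The sink sits at approximately (2.0, 2.1), which lies in quadrant Q1. The divergence there is about -5, negative as expected for a sink.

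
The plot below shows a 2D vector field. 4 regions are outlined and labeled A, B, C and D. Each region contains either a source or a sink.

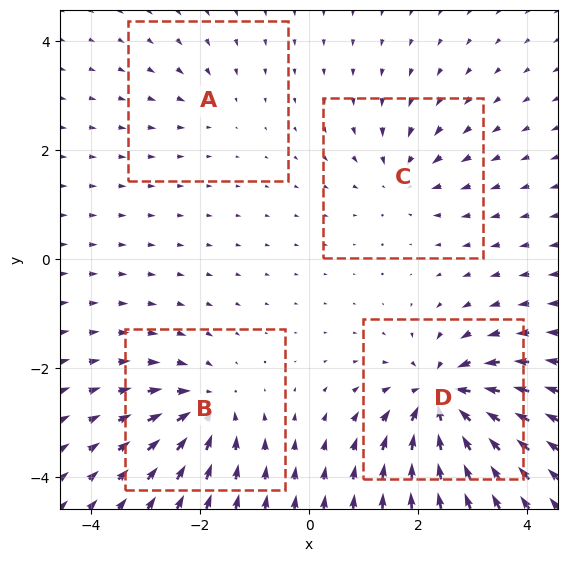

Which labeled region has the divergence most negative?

D

Divergence at each region's feature centre — A: about -2, B: about -6, C: about -4, D: about -9. Region D is most negative.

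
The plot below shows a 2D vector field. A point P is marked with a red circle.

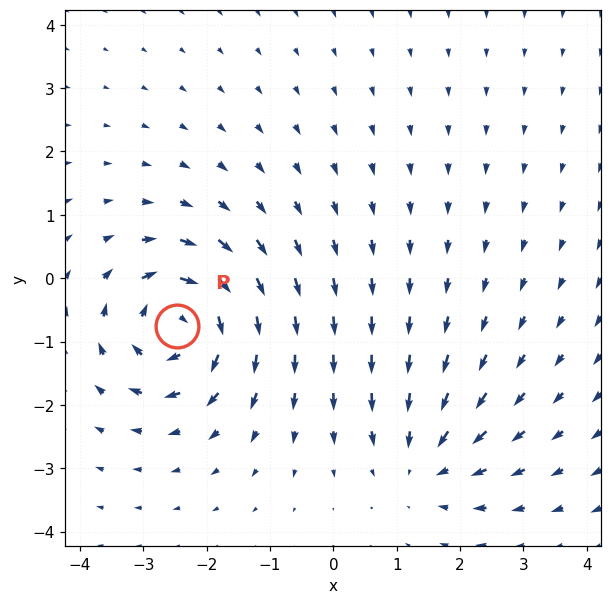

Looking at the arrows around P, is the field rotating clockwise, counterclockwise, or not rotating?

clockwise

Near P at (-2.5, -0.8) the arrows circulate clockwise. The curl (z-component) there is about -6; negative curl means clockwise rotation.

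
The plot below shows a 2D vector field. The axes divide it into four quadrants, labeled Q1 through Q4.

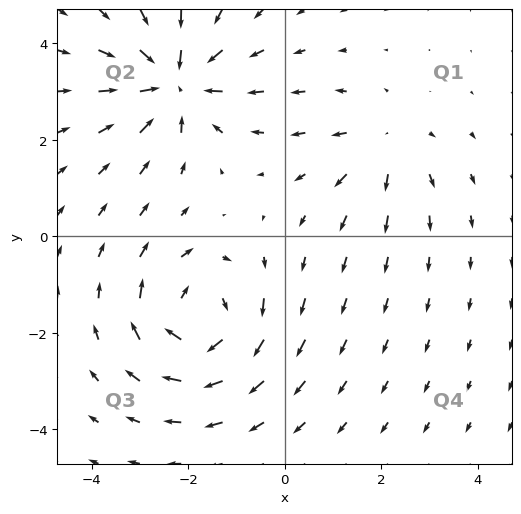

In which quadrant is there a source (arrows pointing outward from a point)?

The source sits at approximately (2.1, 1.9), which lies in quadrant Q1. The divergence there is about +3, positive as expected for a source.

Q1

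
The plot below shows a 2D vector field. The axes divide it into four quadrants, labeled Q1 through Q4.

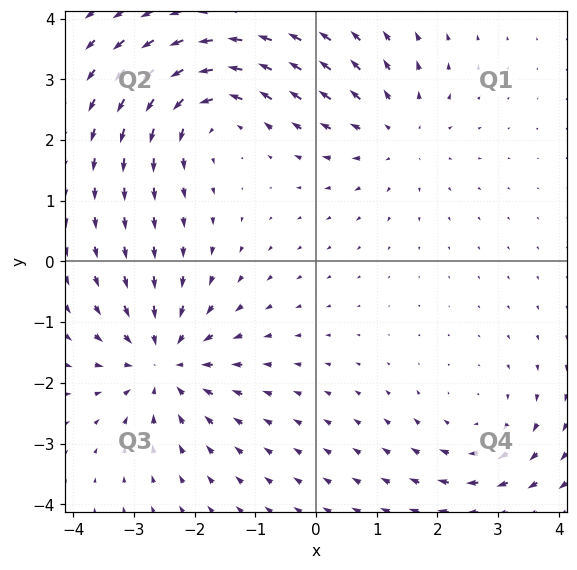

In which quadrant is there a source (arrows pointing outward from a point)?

Q1

The source sits at approximately (1.3, 2.1), which lies in quadrant Q1. The divergence there is about +3, positive as expected for a source.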